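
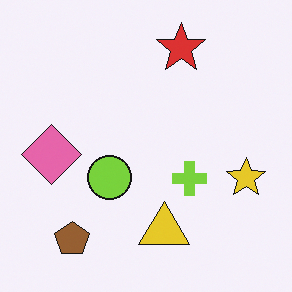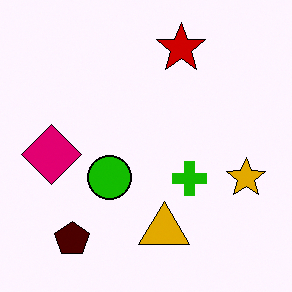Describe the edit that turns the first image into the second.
The transformation is: boosted in contrast.

Tones are pushed away from mid-grey across the whole image — a global contrast change.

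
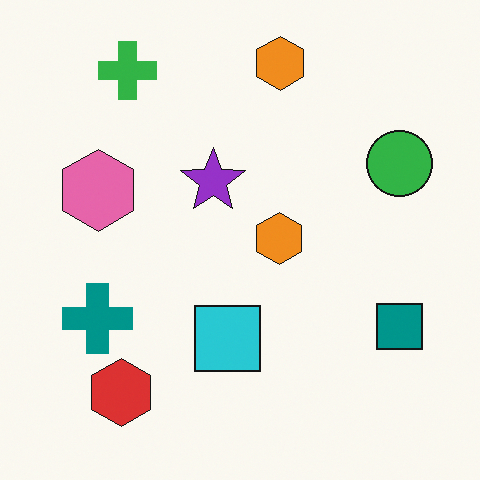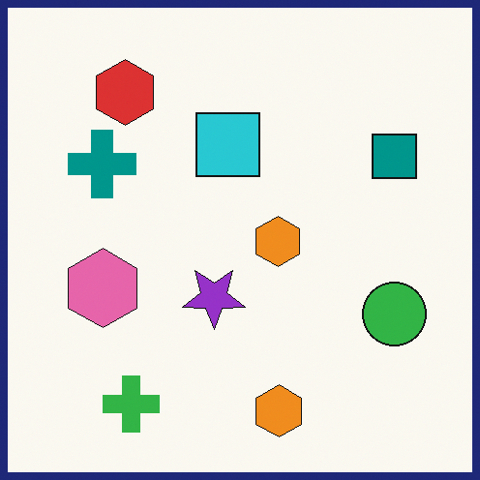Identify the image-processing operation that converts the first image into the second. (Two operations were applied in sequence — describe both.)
The image was flipped vertically (top ↔ bottom), then framed with a navy border.

The green cross is in the top-left of the first image and the bottom-left of the second — shapes on opposite sides of the horizontal midline have swapped in a mirror flip. A solid navy frame runs around the edge of the second image, with the content slightly shrunk inside it.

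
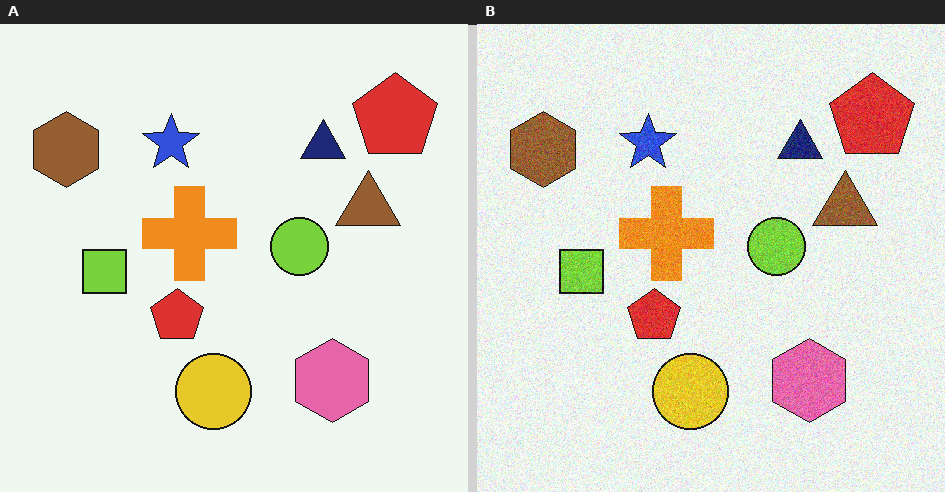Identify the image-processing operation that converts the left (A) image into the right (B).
The right (B) image is the left (A) degraded with moderate additive noise.

Random speckle covers the whole image, including the flat background.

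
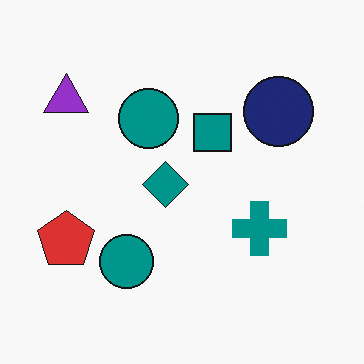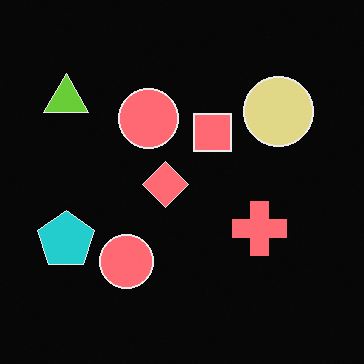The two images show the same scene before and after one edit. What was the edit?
The image was color-inverted (negative).

The light background has become dark and every shape's color is its complement — a photographic negative.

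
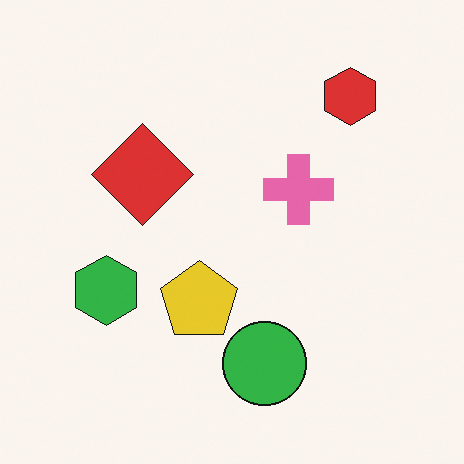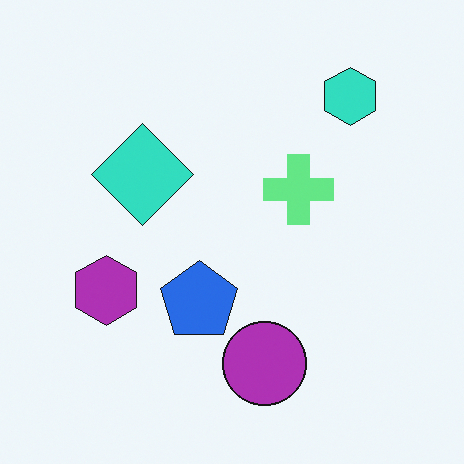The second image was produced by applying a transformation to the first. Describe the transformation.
The image was hue-shifted by a large amount.

Every shape's color has rotated by the same amount around the hue wheel — a uniform hue shift.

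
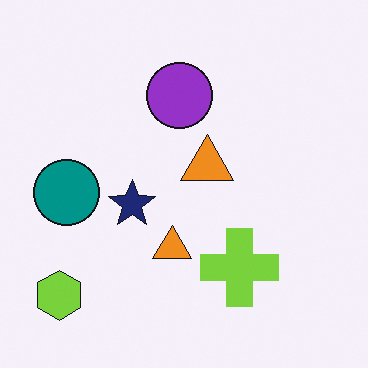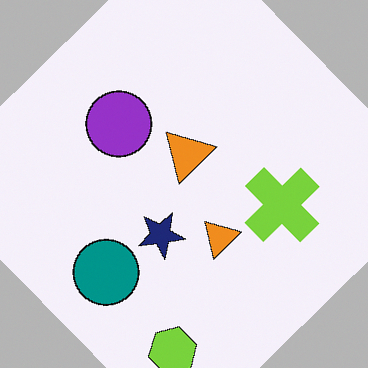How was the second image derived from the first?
It was rotated counter-clockwise by a large amount — several tens of degrees.

Every shape is tilted by the same angle and the image corners show triangular fill wedges — a whole-image rotation by a non-right angle.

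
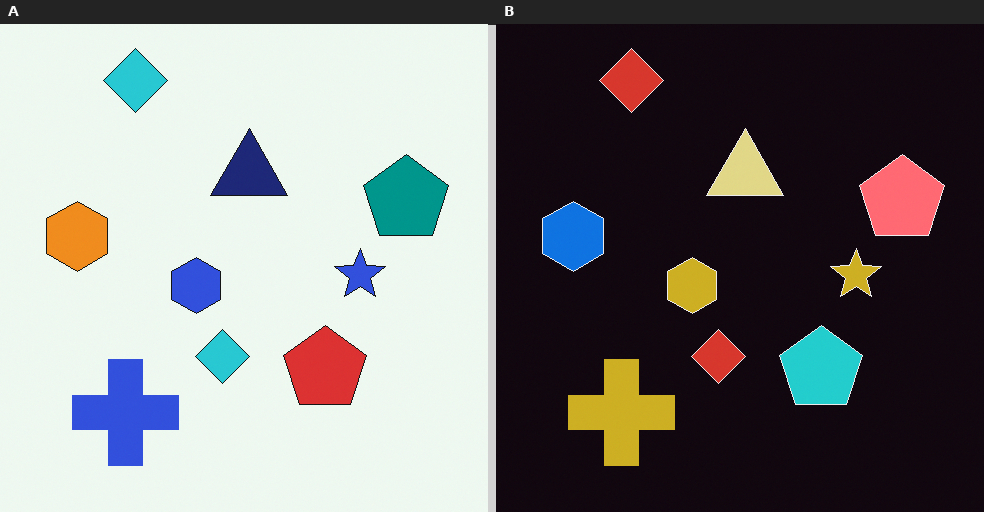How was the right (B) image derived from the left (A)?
Color-inverted (negative).

The light background has become dark and every shape's color is its complement — a photographic negative.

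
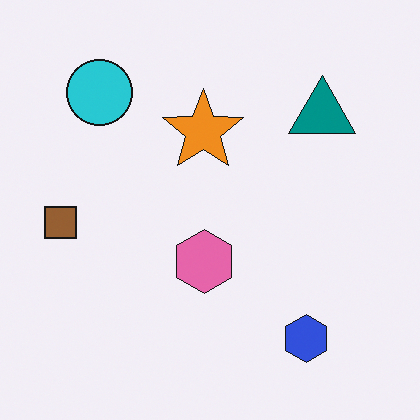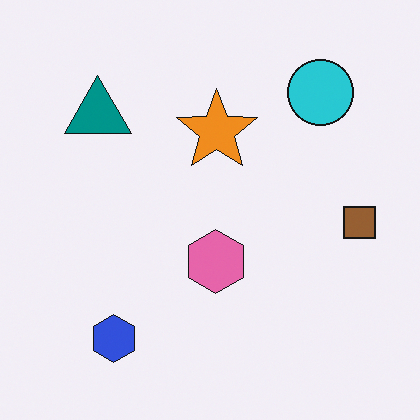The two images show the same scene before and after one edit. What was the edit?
The image was flipped horizontally (left ↔ right).

The brown square is in the left of the first image and the right of the second — shapes on opposite sides of the vertical midline have swapped in a mirror flip.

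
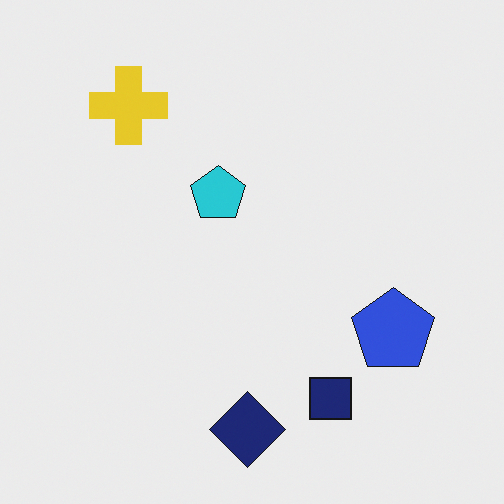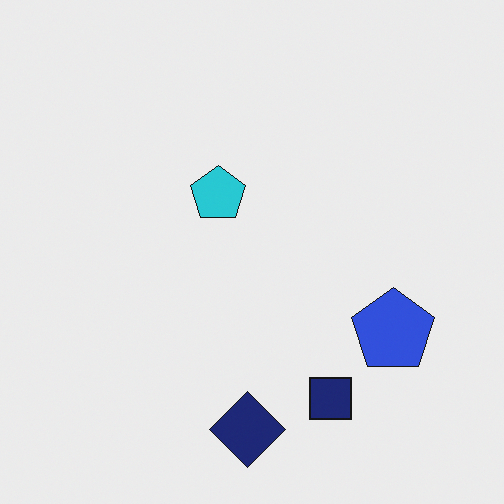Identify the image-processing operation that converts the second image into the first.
Overlaid with an additional yellow cross.

A yellow cross appears in the first image that is absent from the second.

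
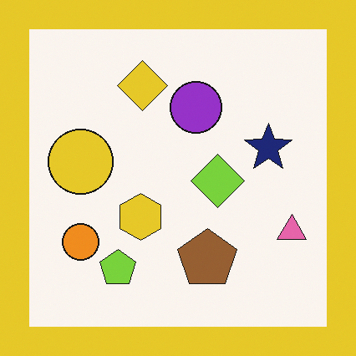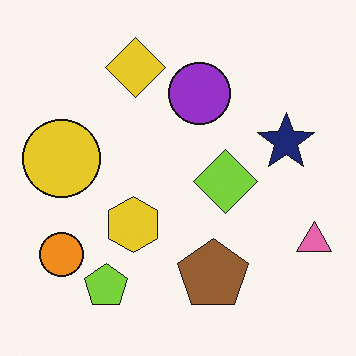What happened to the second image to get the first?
This is the original image framed with a yellow border.

A solid yellow frame runs around the edge of the first image, with the content slightly shrunk inside it.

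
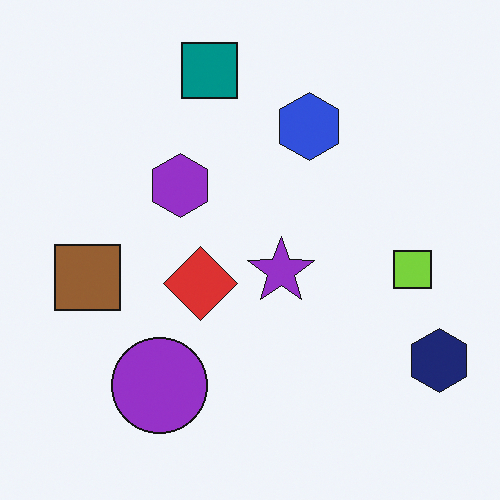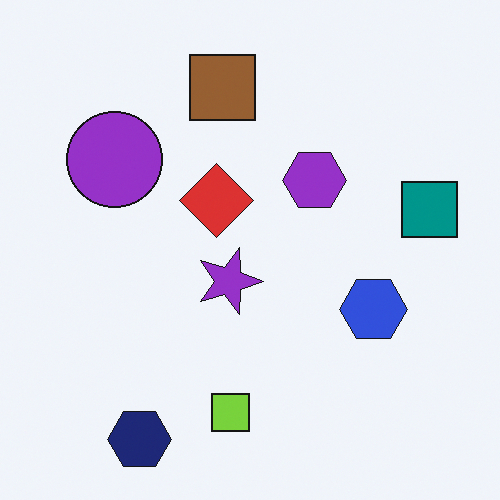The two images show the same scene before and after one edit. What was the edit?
The image was rotated 90° clockwise.

The navy hexagon sits in the bottom-right of the first image and the bottom-left of the second — consistent with a whole-image 90° clockwise rotation.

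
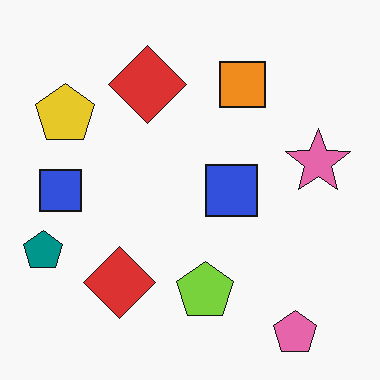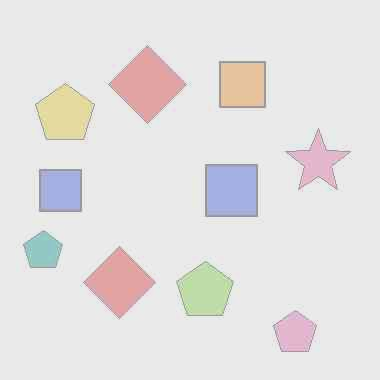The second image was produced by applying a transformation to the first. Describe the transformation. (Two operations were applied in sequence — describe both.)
The image was heavily JPEG-compressed with obvious blocking artifacts, then given much lower contrast.

Blocky 8×8 compression artifacts appear around shape edges and the flat background shows ringing — characteristic JPEG degradation. Tones are pushed toward mid-grey across the whole image — a global contrast change.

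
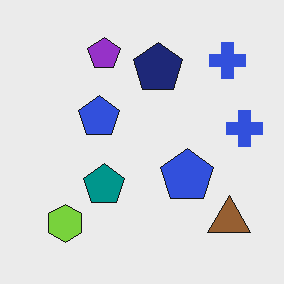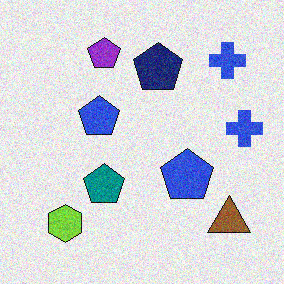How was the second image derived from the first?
The transformation is: degraded with visible gaussian noise.

Random speckle covers the whole image, including the flat background.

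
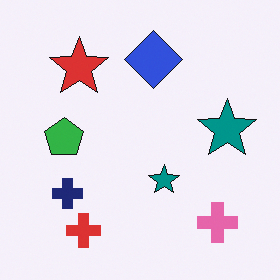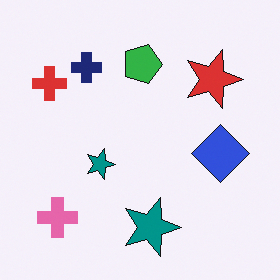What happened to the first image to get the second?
The transformation is: rotated 90° clockwise.

The pink cross sits in the bottom-right of the first image and the bottom-left of the second — consistent with a whole-image 90° clockwise rotation.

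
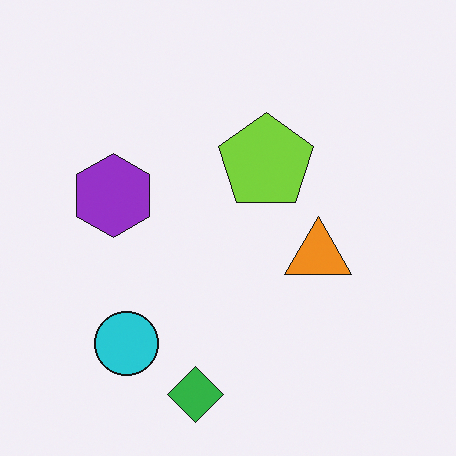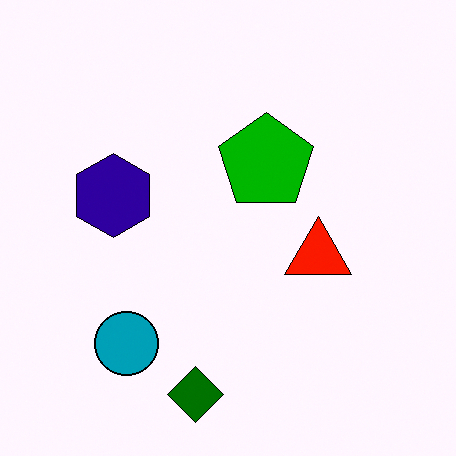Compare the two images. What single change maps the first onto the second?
It was given much higher contrast.

Tones are pushed away from mid-grey across the whole image — a global contrast change.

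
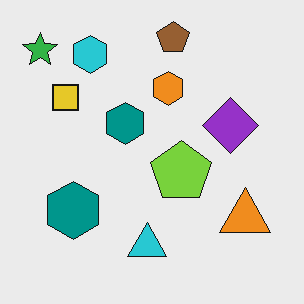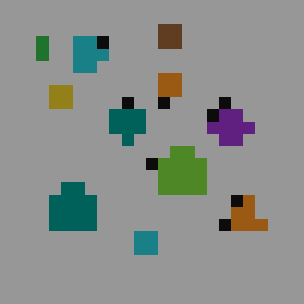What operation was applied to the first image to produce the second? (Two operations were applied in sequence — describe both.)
Heavily pixelated into large blocks, then noticeably darkened.

Shapes are reduced to large square blocks; fine edges and outlines are lost — a downscale-then-upscale (mosaic) effect. Every pixel — background and shapes alike — is uniformly darkened.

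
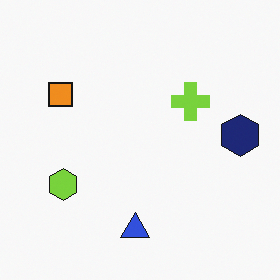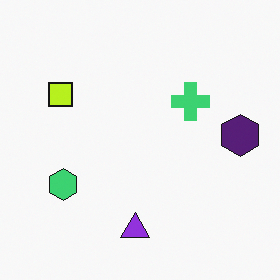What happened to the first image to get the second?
This is the original image hue-shifted slightly.

Every shape's color has rotated by the same amount around the hue wheel — a uniform hue shift.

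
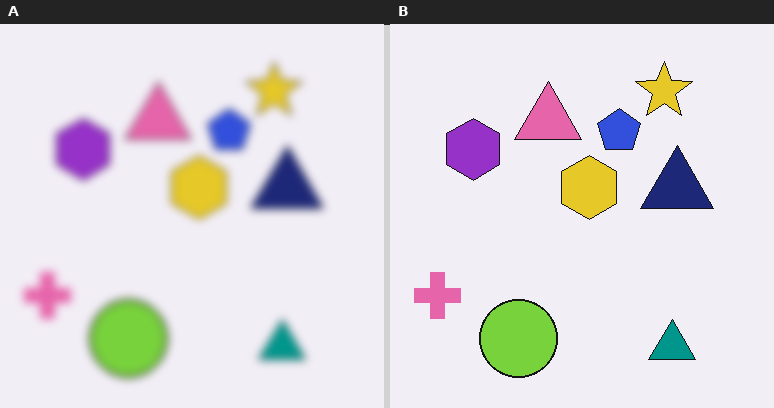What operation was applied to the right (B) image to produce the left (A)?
The image was noticeably gaussian-blurred.

Shape edges and outlines are uniformly softened across the whole image.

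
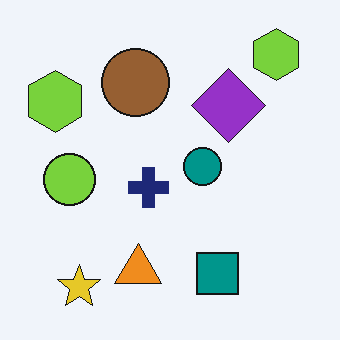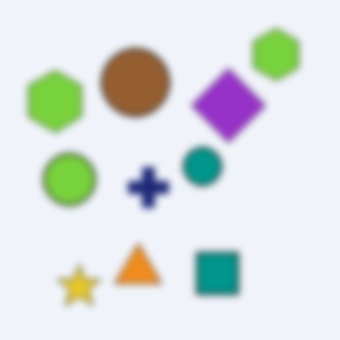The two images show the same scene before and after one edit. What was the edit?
The second image is the first moderately blurred.

Shape edges and outlines are uniformly softened across the whole image.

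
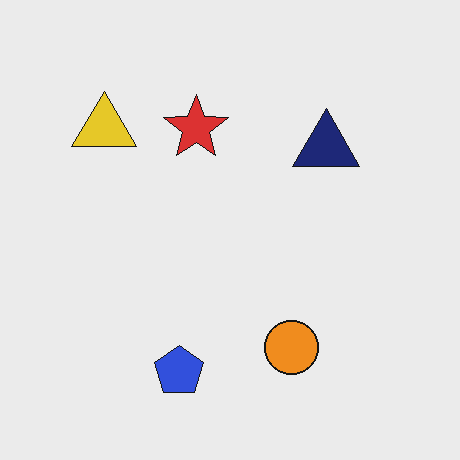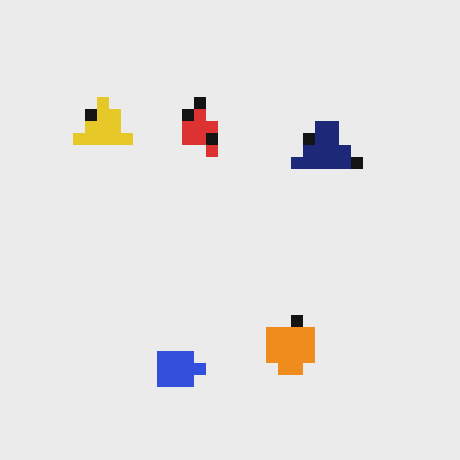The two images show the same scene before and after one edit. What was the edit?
It was heavily pixelated into large blocks.

Shapes are reduced to large square blocks; fine edges and outlines are lost — a downscale-then-upscale (mosaic) effect.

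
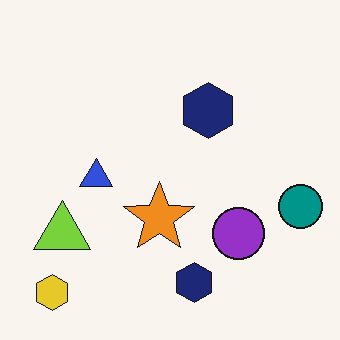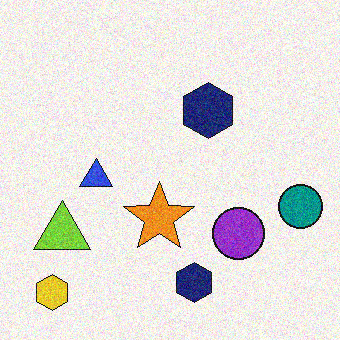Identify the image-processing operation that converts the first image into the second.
The image was degraded with visible gaussian noise.

Random speckle covers the whole image, including the flat background.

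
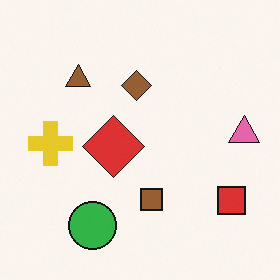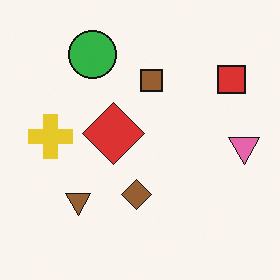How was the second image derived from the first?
The transformation is: flipped vertically (top ↔ bottom).

The green circle is in the bottom-left of the first image and the top-left of the second — shapes on opposite sides of the horizontal midline have swapped in a mirror flip.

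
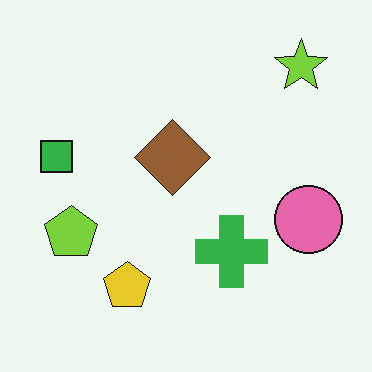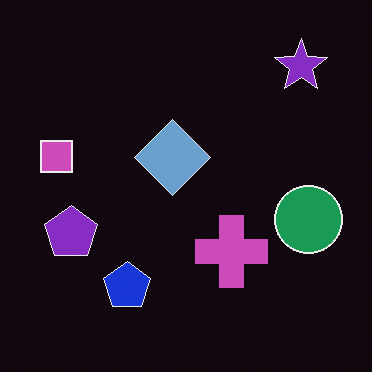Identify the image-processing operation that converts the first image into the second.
It was color-inverted (negative).

The light background has become dark and every shape's color is its complement — a photographic negative.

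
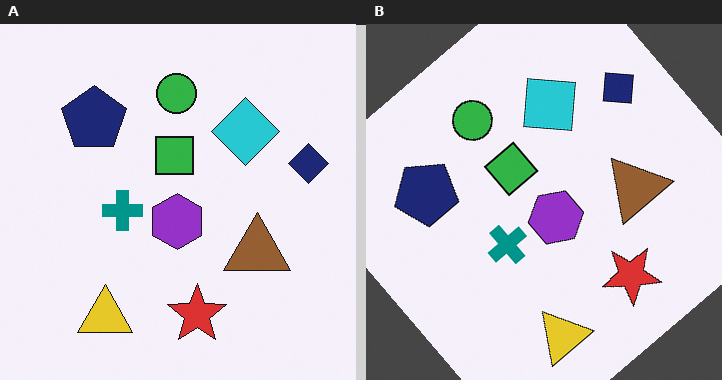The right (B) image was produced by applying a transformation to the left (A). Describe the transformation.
This is the original image rotated counter-clockwise by a large amount — several tens of degrees.

Every shape is tilted by the same angle and the image corners show triangular fill wedges — a whole-image rotation by a non-right angle.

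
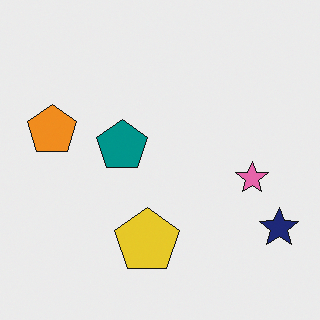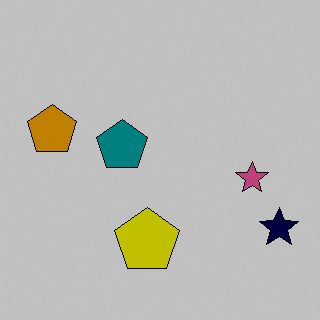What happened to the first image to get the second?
The second image is the first heavily posterized to just a handful of flat colors.

Each flat color has snapped to a coarser quantized level — most visibly, the near-white background has dropped to a flat grey.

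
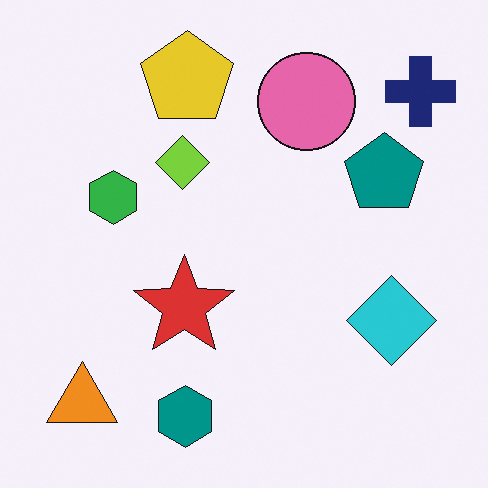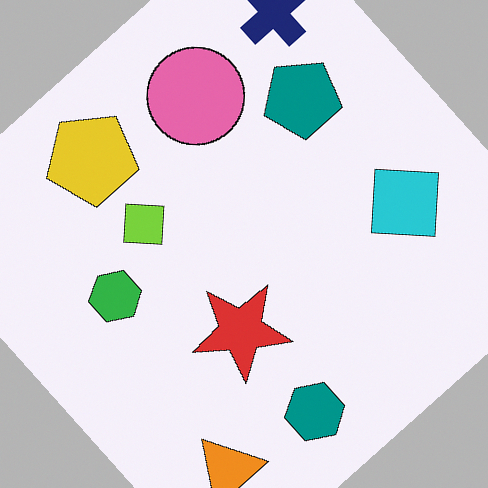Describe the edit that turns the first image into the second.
The transformation is: rotated counter-clockwise by a large amount — several tens of degrees.

Every shape is tilted by the same angle and the image corners show triangular fill wedges — a whole-image rotation by a non-right angle.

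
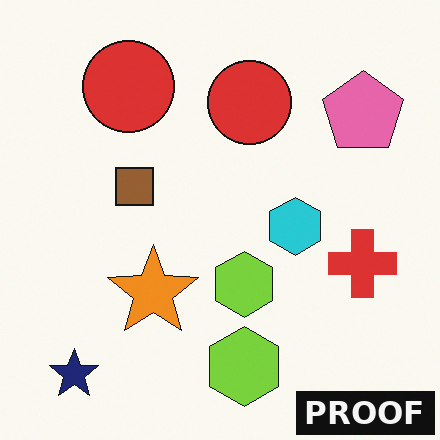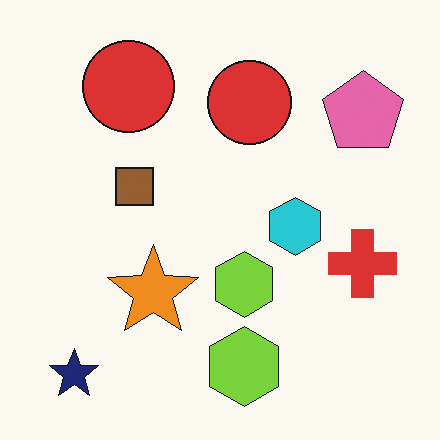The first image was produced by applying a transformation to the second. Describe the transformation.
This is the original image watermarked with the text "PROOF" in the lower-right corner.

A dark label reading "PROOF" appears in the lower-right corner.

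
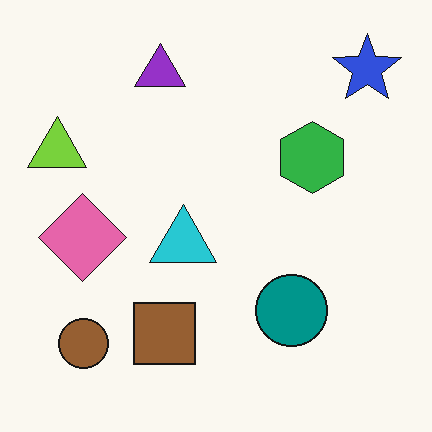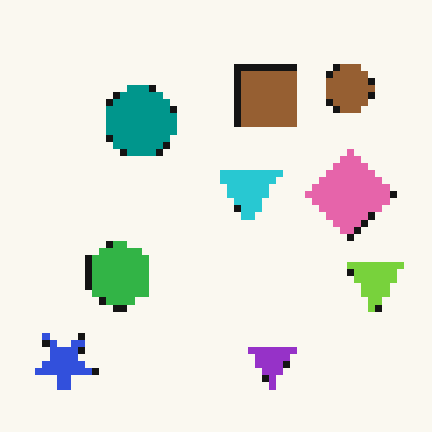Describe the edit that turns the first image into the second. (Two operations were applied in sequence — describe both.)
The transformation is: pixelated into visible square blocks, then rotated 180°.

Shapes are reduced to large square blocks; fine edges and outlines are lost — a downscale-then-upscale (mosaic) effect. The blue star sits in the top-right of the first image and the bottom-left of the second — consistent with a whole-image 180° rotation.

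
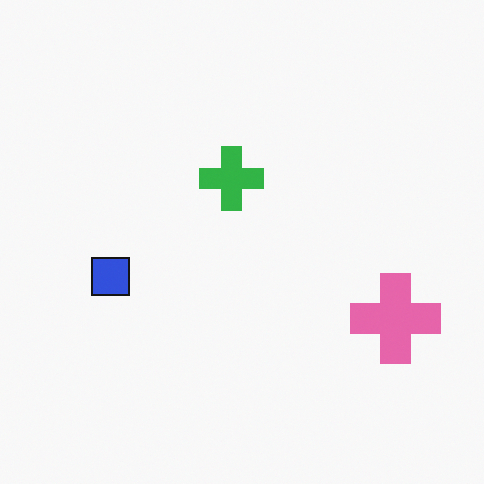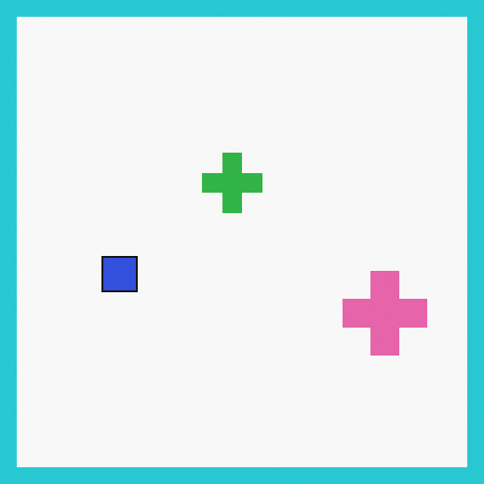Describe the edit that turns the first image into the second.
This is the original image framed with a cyan border.

A solid cyan frame runs around the edge of the second image, with the content slightly shrunk inside it.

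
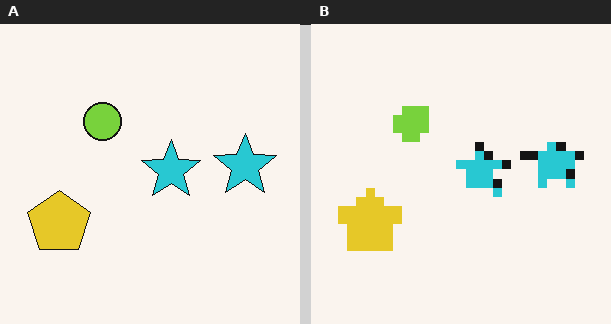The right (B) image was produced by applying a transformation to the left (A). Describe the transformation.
This is the original image coarsely pixelated.

Shapes are reduced to large square blocks; fine edges and outlines are lost — a downscale-then-upscale (mosaic) effect.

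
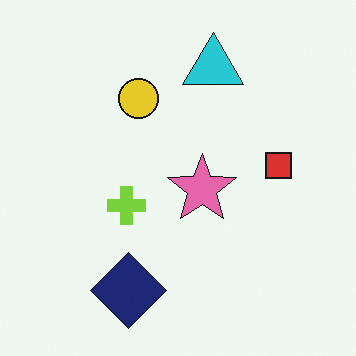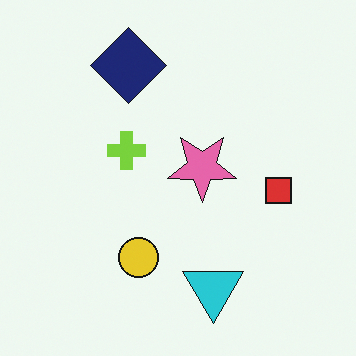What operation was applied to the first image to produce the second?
Flipped vertically (top ↔ bottom).

The navy diamond is in the bottom of the first image and the top of the second — shapes on opposite sides of the horizontal midline have swapped in a mirror flip.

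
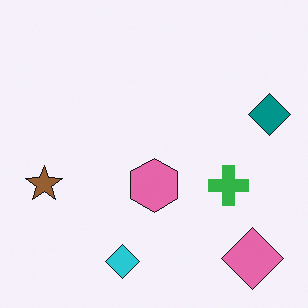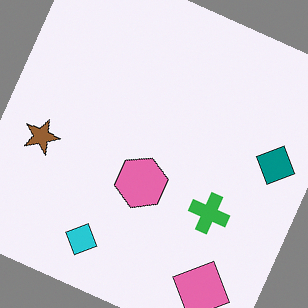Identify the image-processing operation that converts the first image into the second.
The second image is the first rotated clockwise by a clearly visible amount.

Every shape is tilted by the same angle and the image corners show triangular fill wedges — a whole-image rotation by a non-right angle.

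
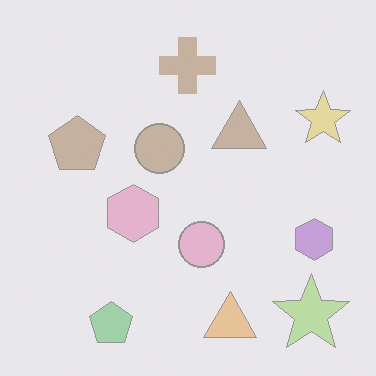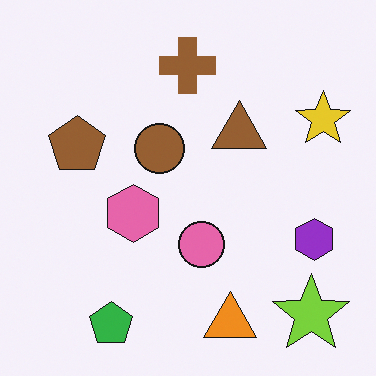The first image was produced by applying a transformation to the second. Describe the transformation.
It was given much lower contrast.

Tones are pushed toward mid-grey across the whole image — a global contrast change.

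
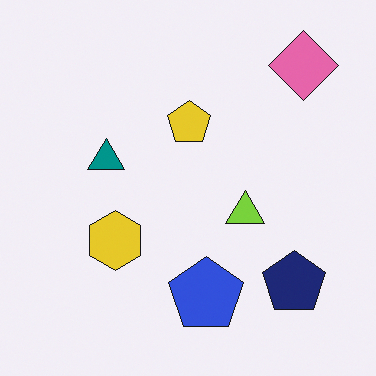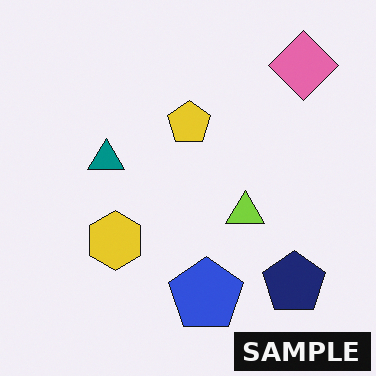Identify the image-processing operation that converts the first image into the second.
This is the original image watermarked with the text "SAMPLE" in the lower-right corner.

A dark label reading "SAMPLE" appears in the lower-right corner.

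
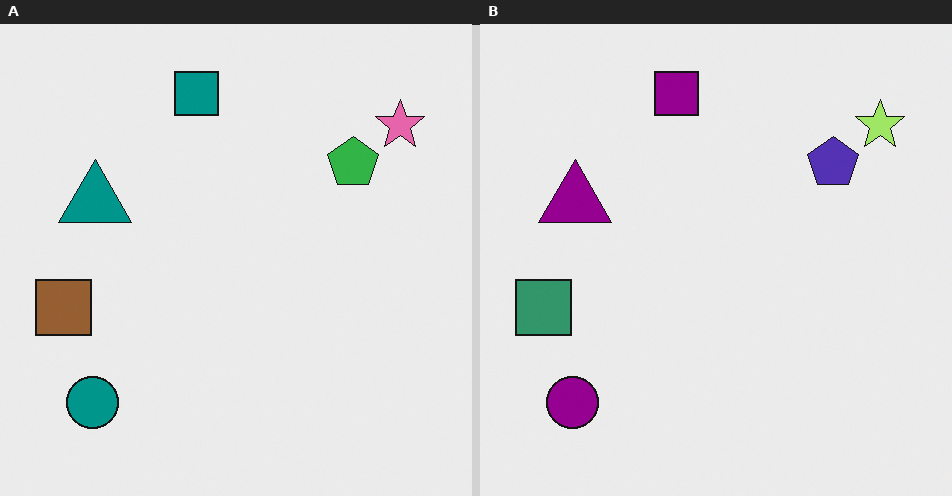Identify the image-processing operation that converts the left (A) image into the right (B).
The transformation is: hue-shifted by a moderate amount.

Every shape's color has rotated by the same amount around the hue wheel — a uniform hue shift.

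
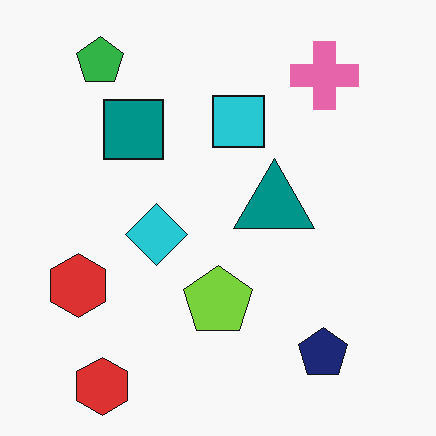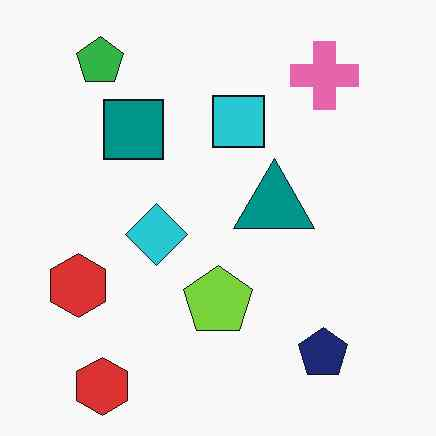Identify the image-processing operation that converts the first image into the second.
This is the original image JPEG-compressed with visible artifacts.

Blocky 8×8 compression artifacts appear around shape edges and the flat background shows ringing — characteristic JPEG degradation.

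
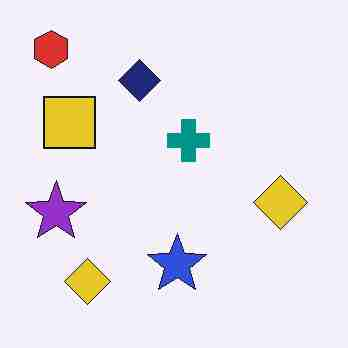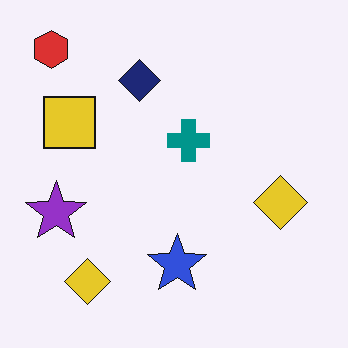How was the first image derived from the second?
The image was heavily JPEG-compressed with obvious blocking artifacts.

Blocky 8×8 compression artifacts appear around shape edges and the flat background shows ringing — characteristic JPEG degradation.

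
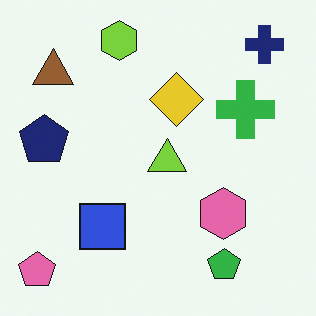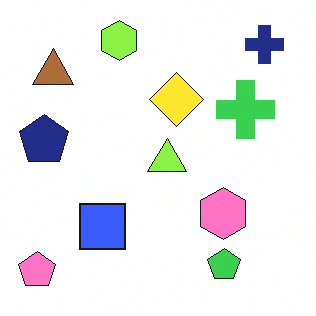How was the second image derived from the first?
It was slightly brightened.

Every pixel — background and shapes alike — is uniformly brightened.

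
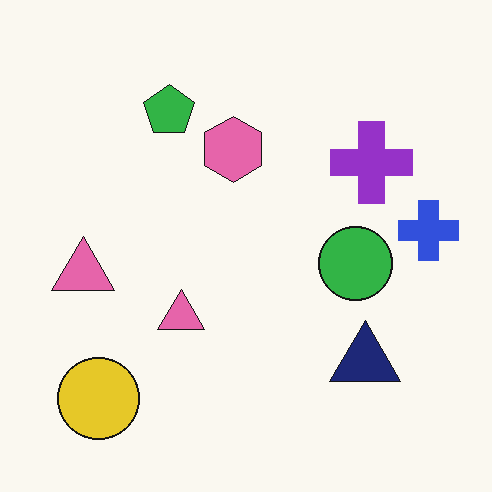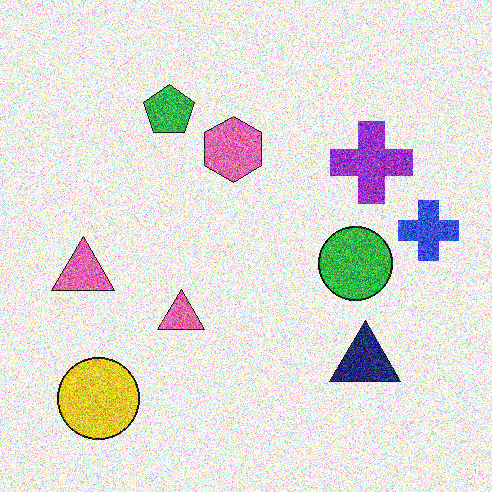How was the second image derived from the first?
The second image is the first degraded with strong gaussian noise.

Random speckle covers the whole image, including the flat background.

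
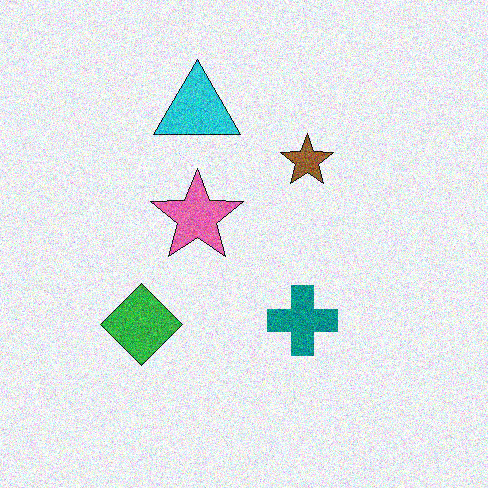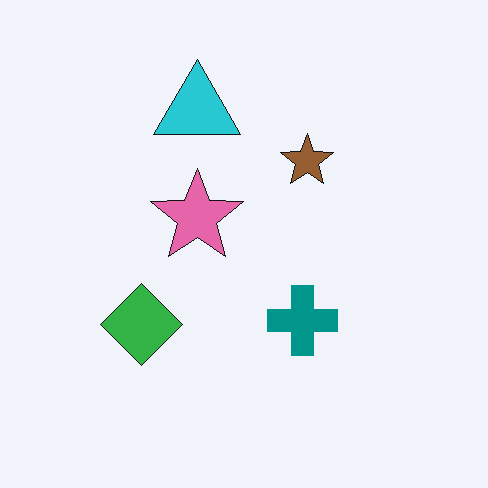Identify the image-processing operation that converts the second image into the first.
The transformation is: degraded with visible gaussian noise.

Random speckle covers the whole image, including the flat background.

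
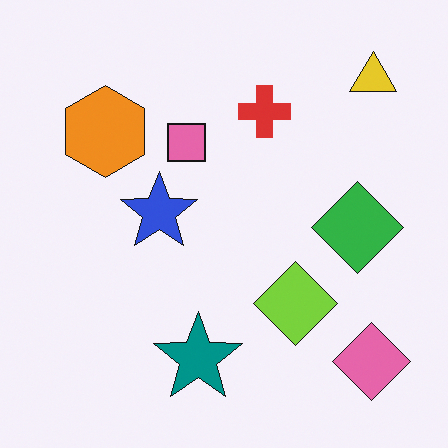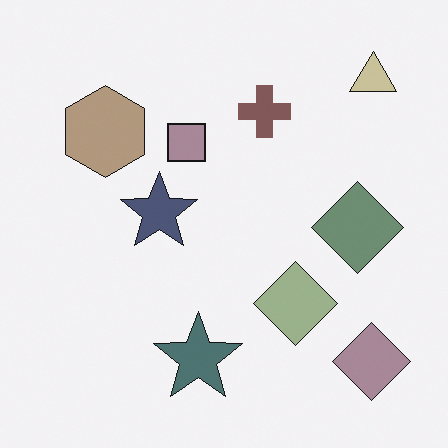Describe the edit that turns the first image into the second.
This is the original image heavily desaturated.

All colors are more muted and greyish — a global saturation change.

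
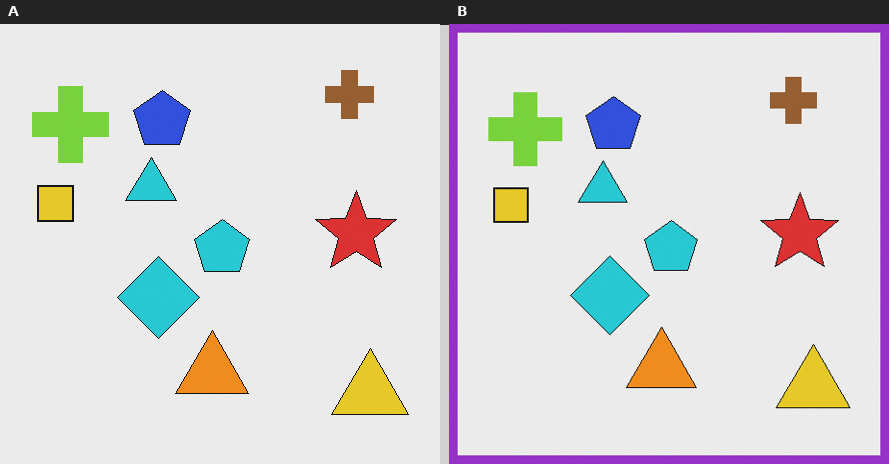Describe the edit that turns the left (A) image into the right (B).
The transformation is: framed with a purple border.

A solid purple frame runs around the edge of the right (B) image, with the content slightly shrunk inside it.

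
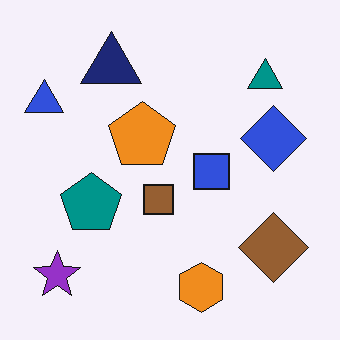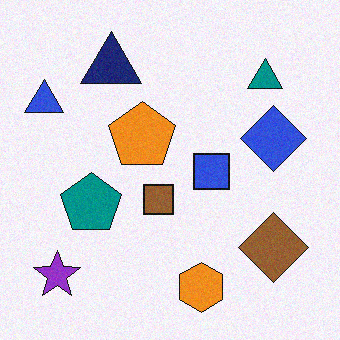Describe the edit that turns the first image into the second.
The image was degraded with a light layer of grain.

Random speckle covers the whole image, including the flat background.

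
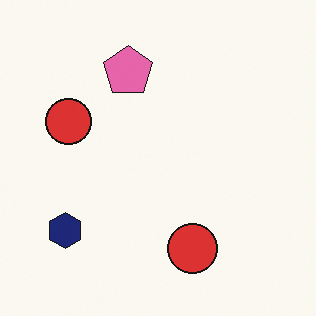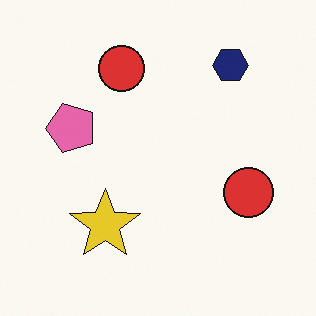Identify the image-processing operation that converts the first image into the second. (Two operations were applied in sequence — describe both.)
The image was transposed (reflected across the top-left ↔ bottom-right diagonal), then overlaid with an additional yellow star.

Shapes have swapped their row and column positions — what was in the top-right is now in the bottom-left — a diagonal reflection. A yellow star appears in the second image that is absent from the first.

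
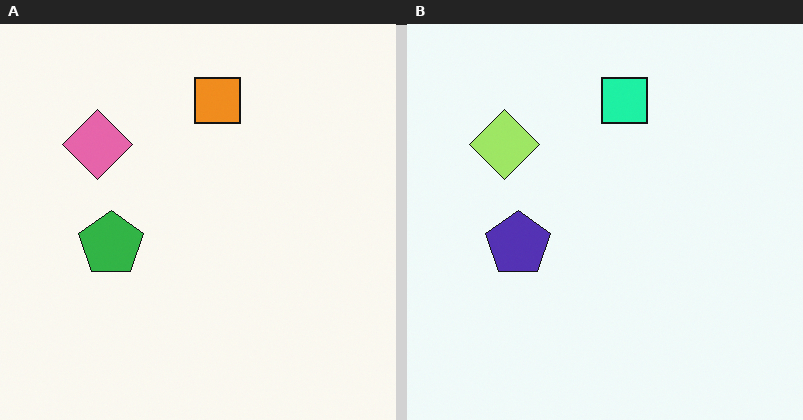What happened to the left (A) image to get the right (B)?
It was hue-shifted noticeably.

Every shape's color has rotated by the same amount around the hue wheel — a uniform hue shift.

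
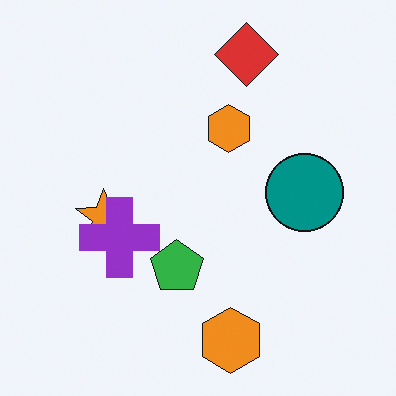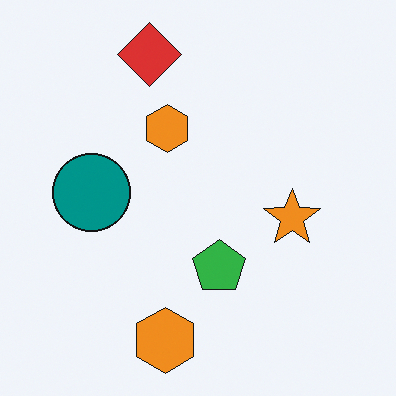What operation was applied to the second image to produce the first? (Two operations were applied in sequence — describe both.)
Flipped horizontally (left ↔ right), then overlaid with an additional purple cross.

The teal circle is in the left of the second image and the right of the first — shapes on opposite sides of the vertical midline have swapped in a mirror flip. A purple cross appears in the first image that is absent from the second.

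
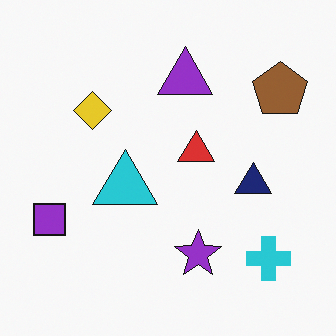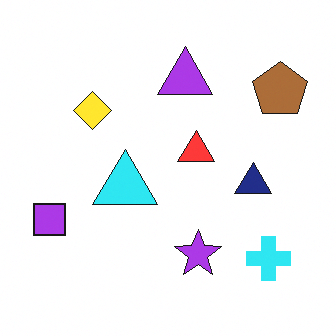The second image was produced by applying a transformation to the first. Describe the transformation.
Slightly brightened.

Every pixel — background and shapes alike — is uniformly brightened.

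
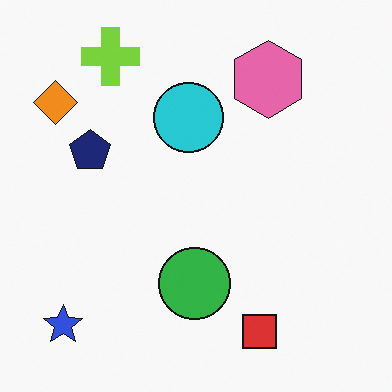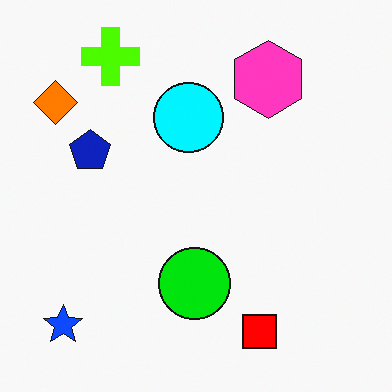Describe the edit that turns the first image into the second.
Heavily oversaturated.

All colors are more vivid — a global saturation change.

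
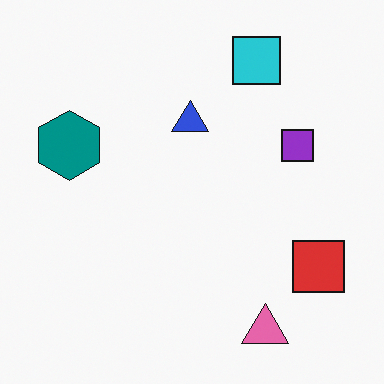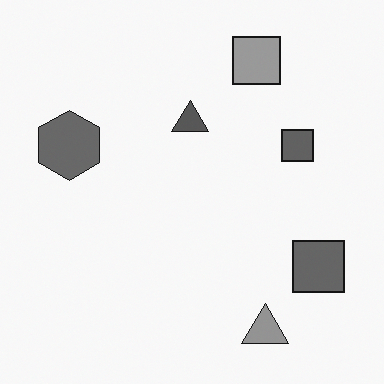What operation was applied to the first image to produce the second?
Converted to grayscale.

All color is removed — every shape is now a shade of grey.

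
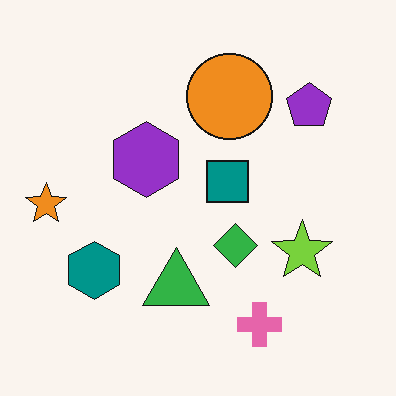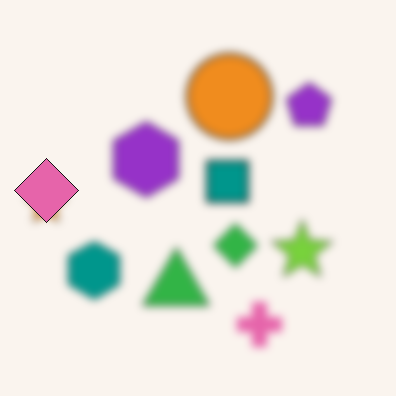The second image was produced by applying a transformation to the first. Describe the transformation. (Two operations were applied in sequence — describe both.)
The second image is the first moderately blurred, then overlaid with an additional pink diamond.

Shape edges and outlines are uniformly softened across the whole image. A pink diamond appears in the second image that is absent from the first.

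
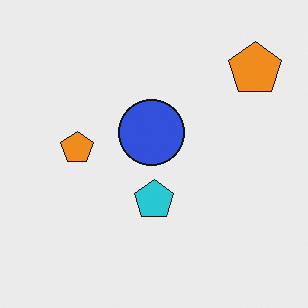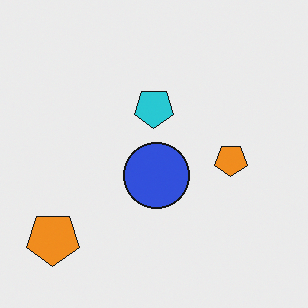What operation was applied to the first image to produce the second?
The second image is the first rotated 180°.

The cyan pentagon sits in the center of the first image and the center of the second — consistent with a whole-image 180° rotation.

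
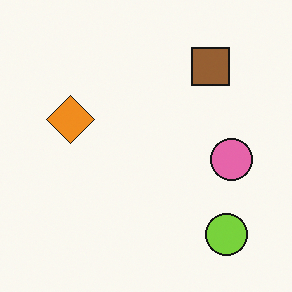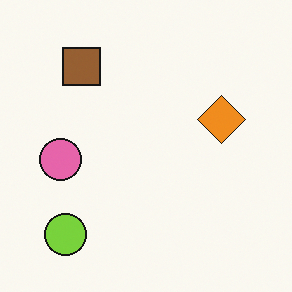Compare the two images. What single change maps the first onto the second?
This is the original image flipped horizontally (left ↔ right).

The pink circle is in the right of the first image and the left of the second — shapes on opposite sides of the vertical midline have swapped in a mirror flip.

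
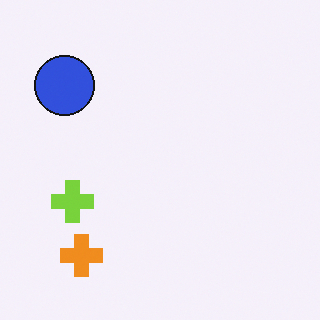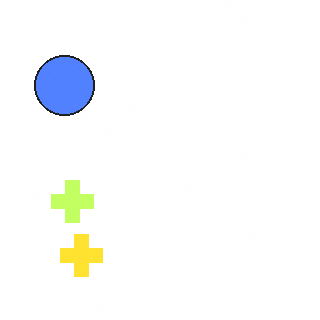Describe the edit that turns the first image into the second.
Substantially brightened.

Every pixel — background and shapes alike — is uniformly brightened.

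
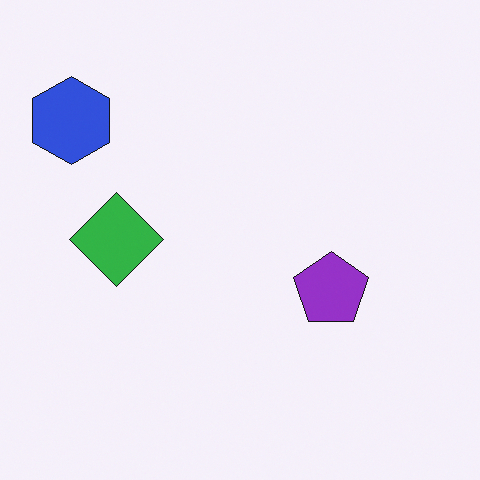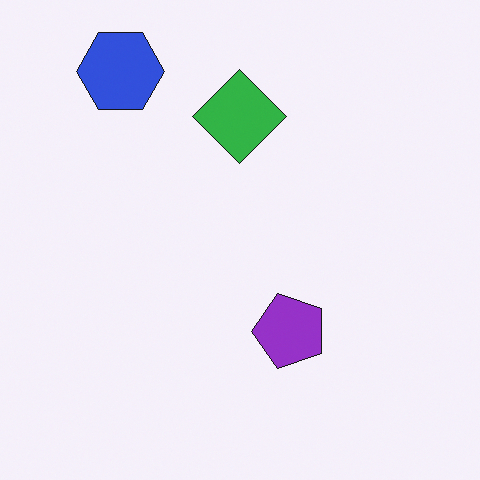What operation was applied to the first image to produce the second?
This is the original image transposed (reflected across the top-left ↔ bottom-right diagonal).

Shapes have swapped their row and column positions — what was in the top-right is now in the bottom-left — a diagonal reflection.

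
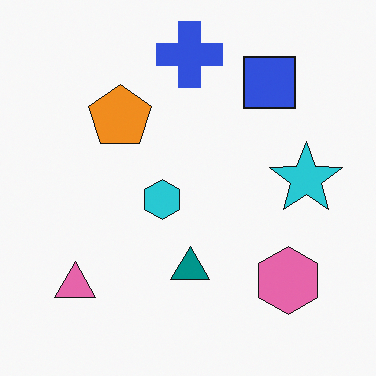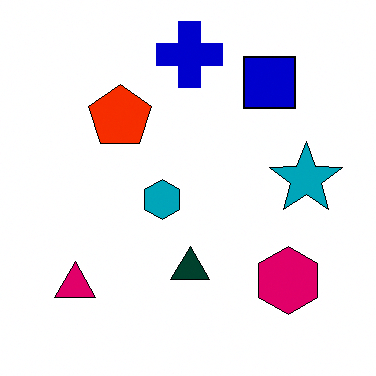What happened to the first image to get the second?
Boosted in contrast.

Tones are pushed away from mid-grey across the whole image — a global contrast change.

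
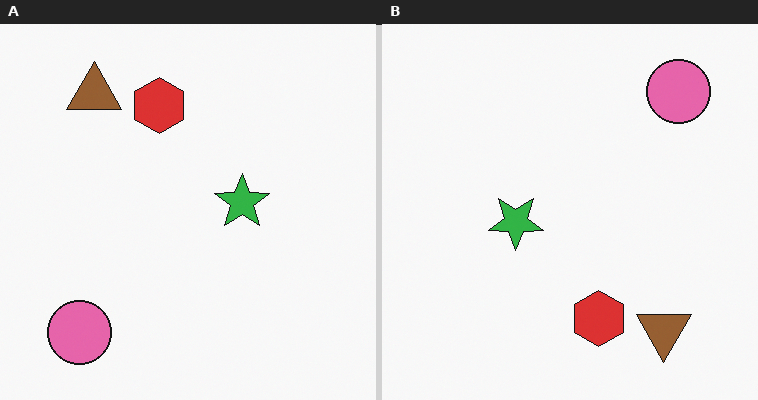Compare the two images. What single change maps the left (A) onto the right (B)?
The right (B) image is the left (A) rotated 180°.

The pink circle sits in the bottom-left of the left (A) image and the top-right of the right (B) — consistent with a whole-image 180° rotation.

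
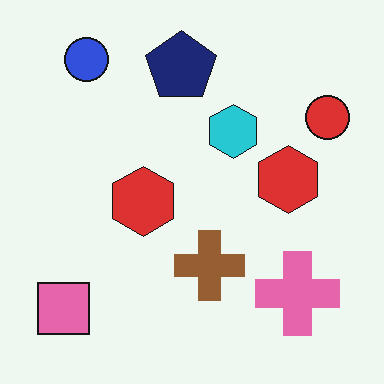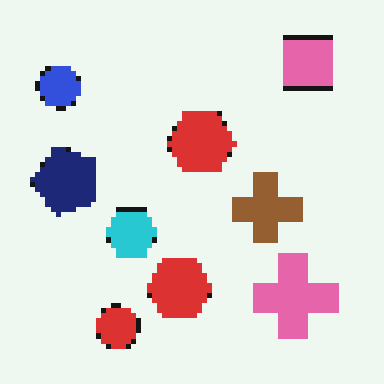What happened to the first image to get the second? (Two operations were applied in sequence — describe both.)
The image was lightly pixelated (a mild mosaic effect), then transposed (reflected across the top-left ↔ bottom-right diagonal).

Shapes are reduced to large square blocks; fine edges and outlines are lost — a downscale-then-upscale (mosaic) effect. Shapes have swapped their row and column positions — what was in the top-right is now in the bottom-left — a diagonal reflection.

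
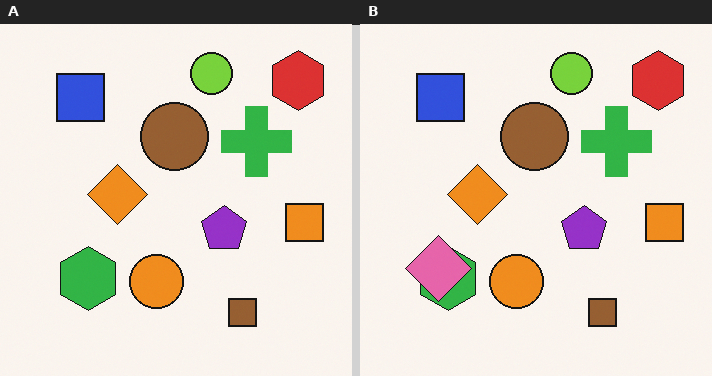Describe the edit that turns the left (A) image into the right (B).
This is the original image overlaid with an additional pink diamond.

A pink diamond appears in the right (B) image that is absent from the left (A).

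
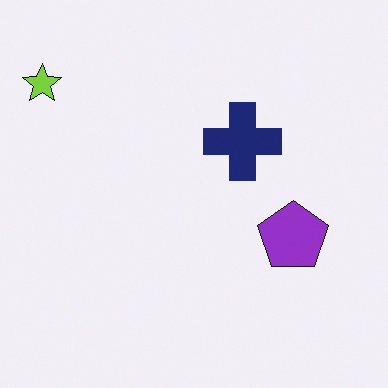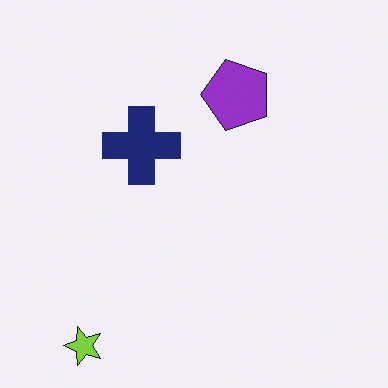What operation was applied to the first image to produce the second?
It was rotated 90° counter-clockwise.

The lime star sits in the top-left of the first image and the bottom-left of the second — consistent with a whole-image 90° counter-clockwise rotation.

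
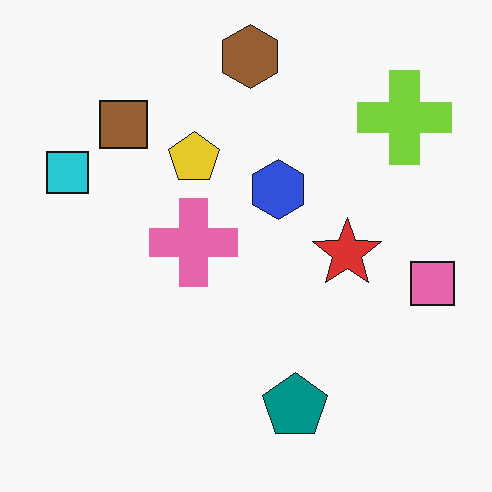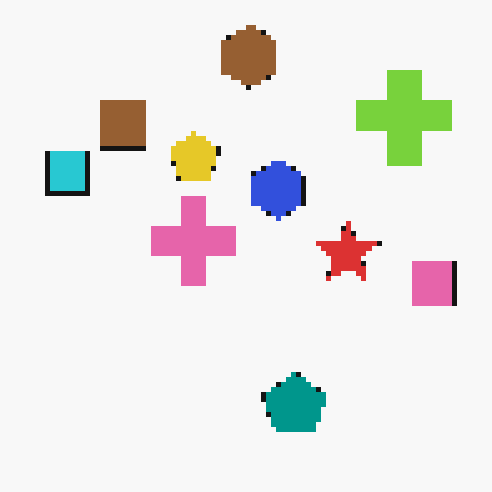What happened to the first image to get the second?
The second image is the first lightly pixelated (a mild mosaic effect).

Shapes are reduced to large square blocks; fine edges and outlines are lost — a downscale-then-upscale (mosaic) effect.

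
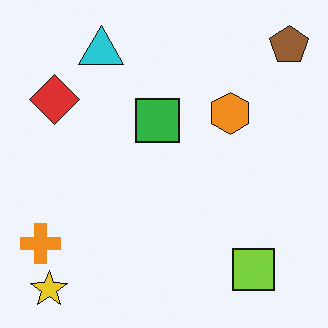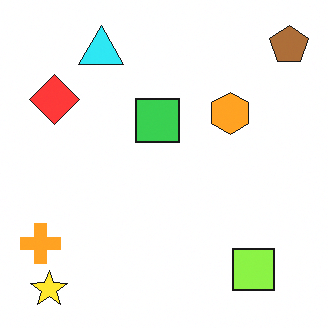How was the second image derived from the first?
The transformation is: slightly brightened.

Every pixel — background and shapes alike — is uniformly brightened.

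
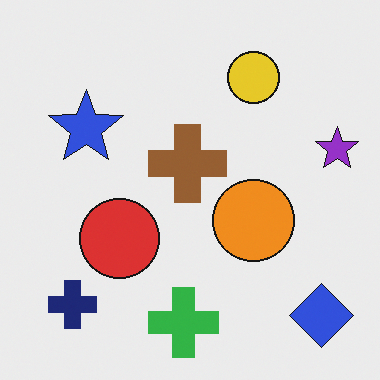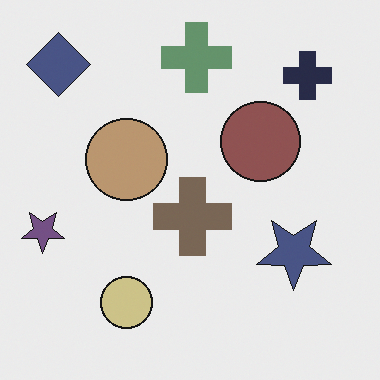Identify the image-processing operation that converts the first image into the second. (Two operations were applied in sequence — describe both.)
Made much more muted (saturation change), then rotated 180°.

All colors are more muted and greyish — a global saturation change. The blue diamond sits in the bottom-right of the first image and the top-left of the second — consistent with a whole-image 180° rotation.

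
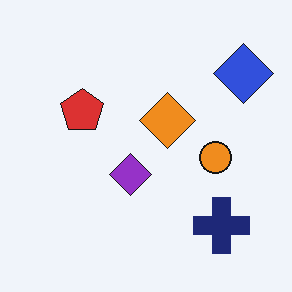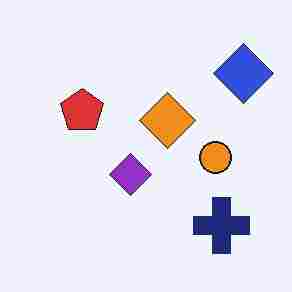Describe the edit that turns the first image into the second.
The image was degraded with heavy JPEG compression.

Blocky 8×8 compression artifacts appear around shape edges and the flat background shows ringing — characteristic JPEG degradation.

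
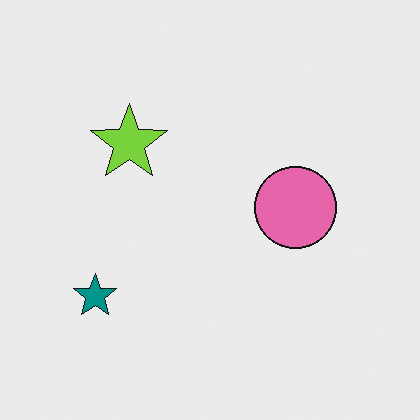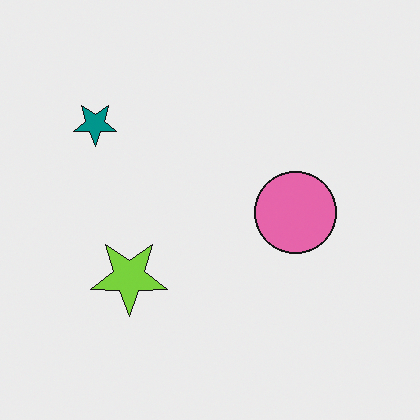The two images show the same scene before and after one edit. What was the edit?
The image was flipped vertically (top ↔ bottom).

The teal star is in the bottom-left of the first image and the top-left of the second — shapes on opposite sides of the horizontal midline have swapped in a mirror flip.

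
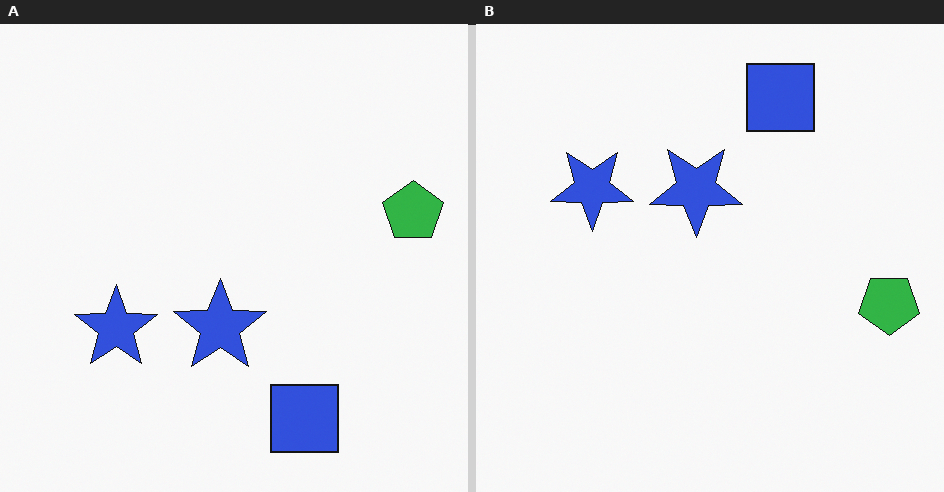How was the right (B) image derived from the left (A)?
The image was flipped vertically (top ↔ bottom).

The blue square is in the bottom of the left (A) image and the top of the right (B) — shapes on opposite sides of the horizontal midline have swapped in a mirror flip.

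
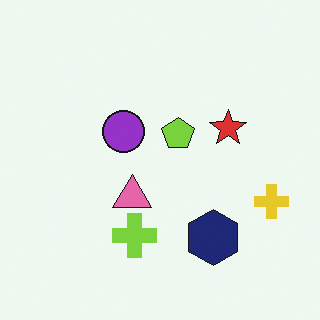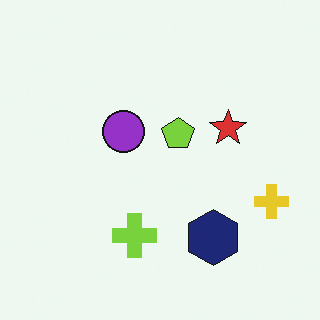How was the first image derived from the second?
It was overlaid with an additional pink triangle.

A pink triangle appears in the first image that is absent from the second.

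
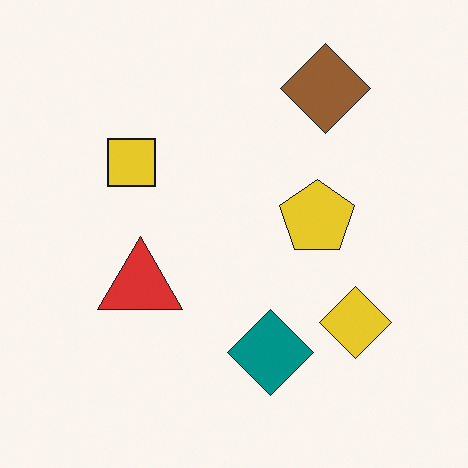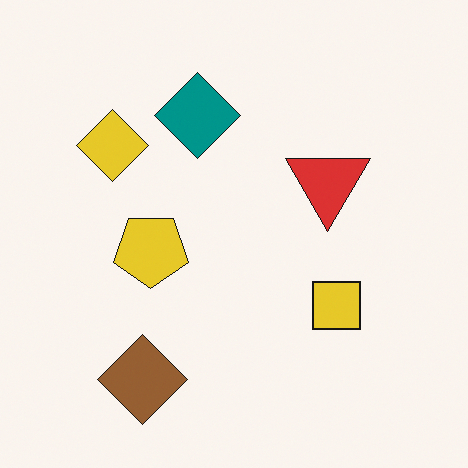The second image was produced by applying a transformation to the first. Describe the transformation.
The second image is the first rotated 180°.

The brown diamond sits in the top-right of the first image and the bottom-left of the second — consistent with a whole-image 180° rotation.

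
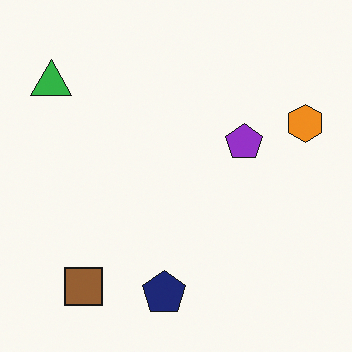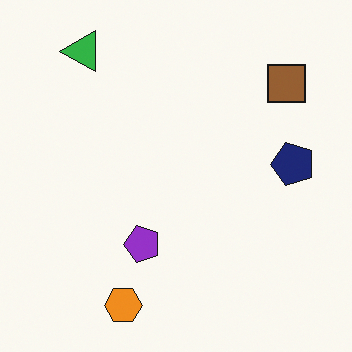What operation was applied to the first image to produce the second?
This is the original image transposed (reflected across the top-left ↔ bottom-right diagonal).

Shapes have swapped their row and column positions — what was in the top-right is now in the bottom-left — a diagonal reflection.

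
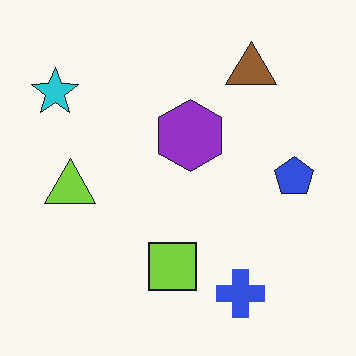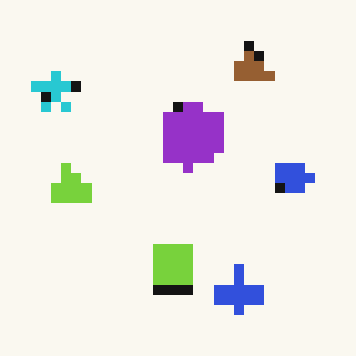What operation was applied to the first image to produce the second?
Heavily pixelated into large blocks.

Shapes are reduced to large square blocks; fine edges and outlines are lost — a downscale-then-upscale (mosaic) effect.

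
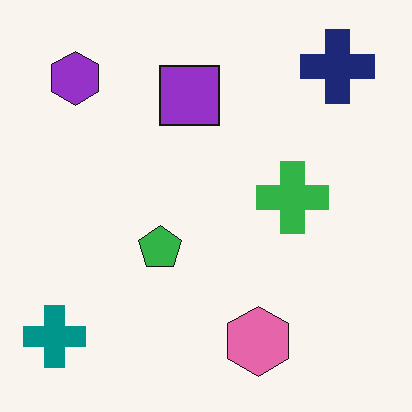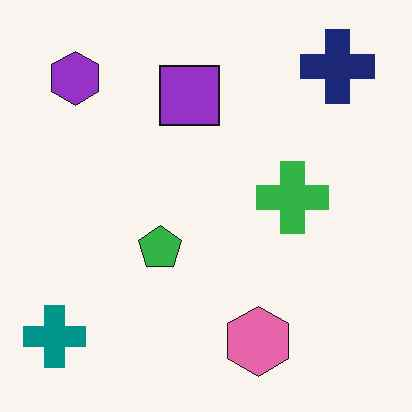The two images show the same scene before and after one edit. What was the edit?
The second image is the first given moderate JPEG compression.

Blocky 8×8 compression artifacts appear around shape edges and the flat background shows ringing — characteristic JPEG degradation.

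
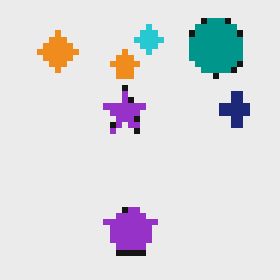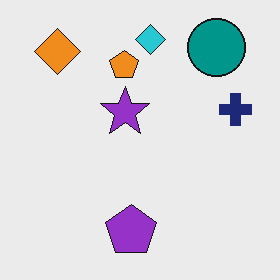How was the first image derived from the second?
This is the original image moderately pixelated.

Shapes are reduced to large square blocks; fine edges and outlines are lost — a downscale-then-upscale (mosaic) effect.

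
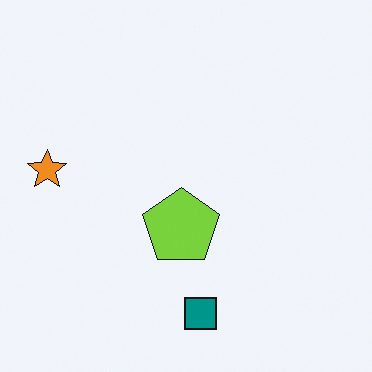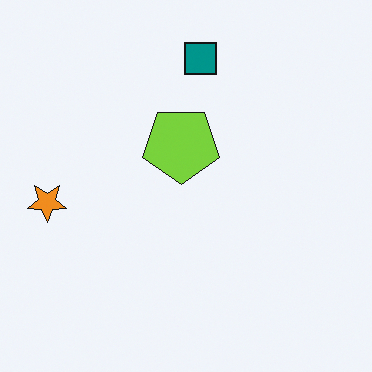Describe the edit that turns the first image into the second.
Flipped vertically (top ↔ bottom).

The teal square is in the bottom of the first image and the top of the second — shapes on opposite sides of the horizontal midline have swapped in a mirror flip.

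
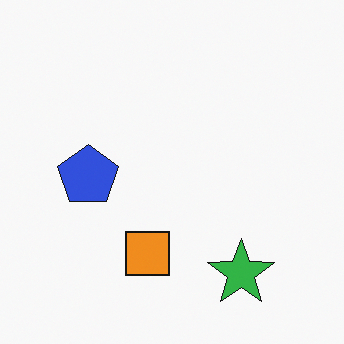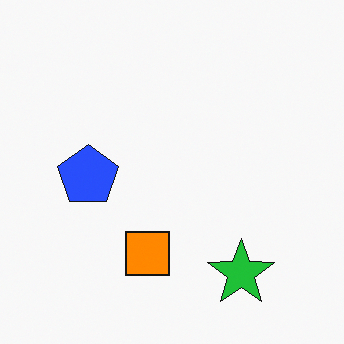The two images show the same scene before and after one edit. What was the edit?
The transformation is: slightly oversaturated.

All colors are more vivid — a global saturation change.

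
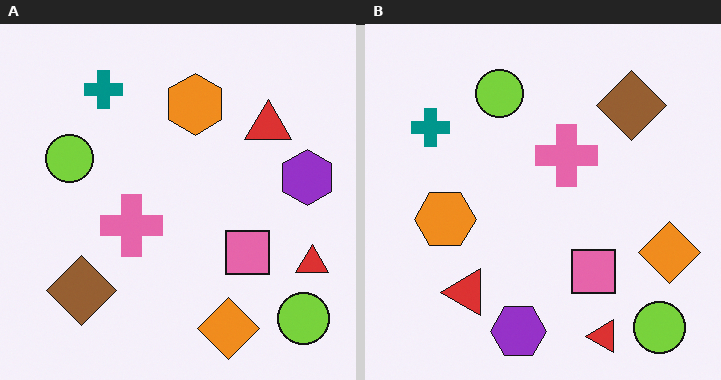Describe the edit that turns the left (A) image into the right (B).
This is the original image transposed (reflected across the top-left ↔ bottom-right diagonal).

Shapes have swapped their row and column positions — what was in the top-right is now in the bottom-left — a diagonal reflection.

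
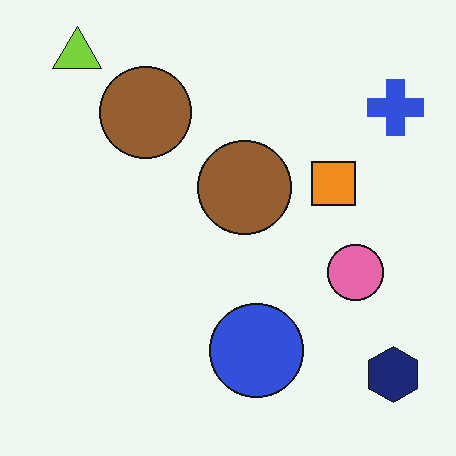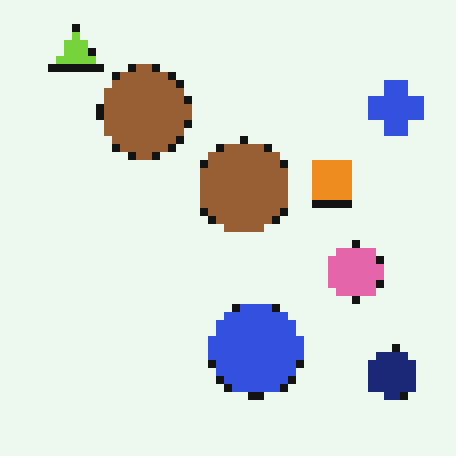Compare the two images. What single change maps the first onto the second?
The transformation is: pixelated into visible square blocks.

Shapes are reduced to large square blocks; fine edges and outlines are lost — a downscale-then-upscale (mosaic) effect.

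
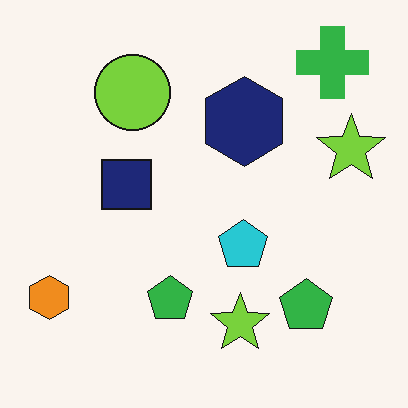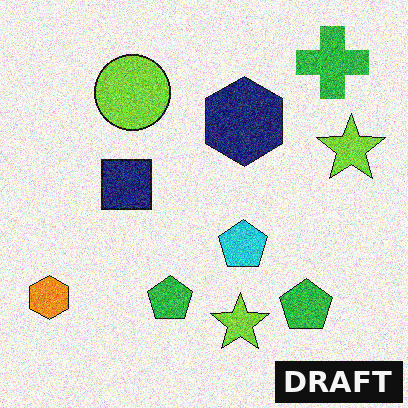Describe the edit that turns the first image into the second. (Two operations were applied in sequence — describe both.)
The second image is the first degraded with heavy additive noise, then watermarked with the text "DRAFT" in the lower-right corner.

Random speckle covers the whole image, including the flat background. A dark label reading "DRAFT" appears in the lower-right corner.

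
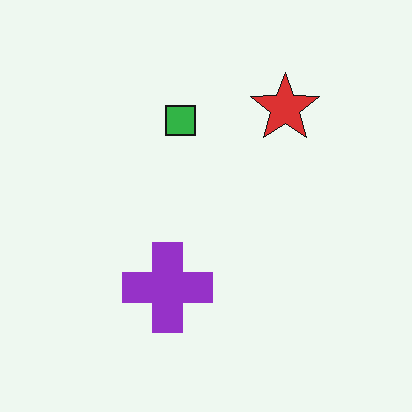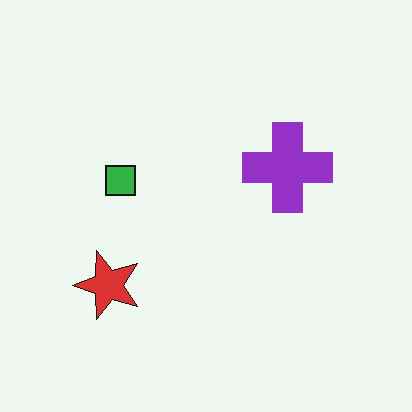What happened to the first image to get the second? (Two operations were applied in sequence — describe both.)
The transformation is: given moderate JPEG compression, then transposed (reflected across the top-left ↔ bottom-right diagonal).

Blocky 8×8 compression artifacts appear around shape edges and the flat background shows ringing — characteristic JPEG degradation. Shapes have swapped their row and column positions — what was in the top-right is now in the bottom-left — a diagonal reflection.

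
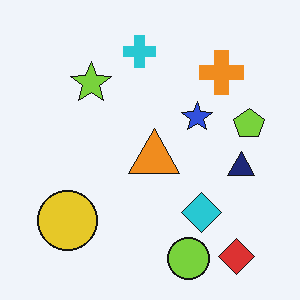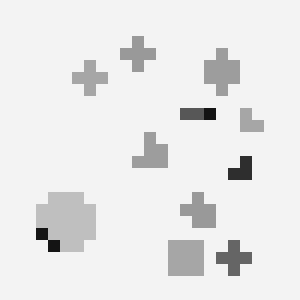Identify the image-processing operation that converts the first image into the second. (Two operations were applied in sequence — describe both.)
The image was converted to grayscale, then heavily pixelated into large blocks.

All color is removed — every shape is now a shade of grey. Shapes are reduced to large square blocks; fine edges and outlines are lost — a downscale-then-upscale (mosaic) effect.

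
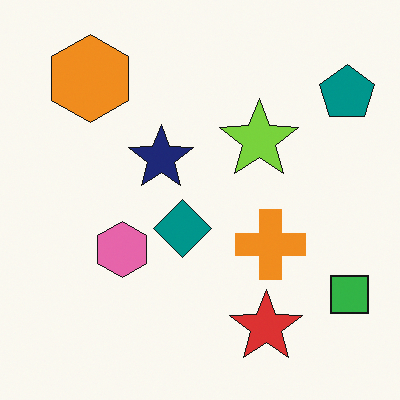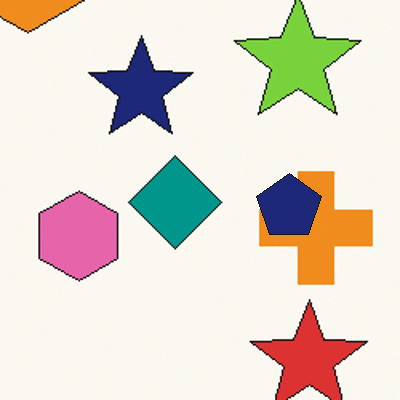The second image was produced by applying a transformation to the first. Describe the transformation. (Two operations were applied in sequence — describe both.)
The transformation is: cropped slightly and scaled back up, then overlaid with an additional navy pentagon.

The visible shapes are larger and the field of view is narrower; shapes near the original edges may be partly or wholly outside the frame — a crop-and-rescale. A navy pentagon appears in the second image that is absent from the first.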